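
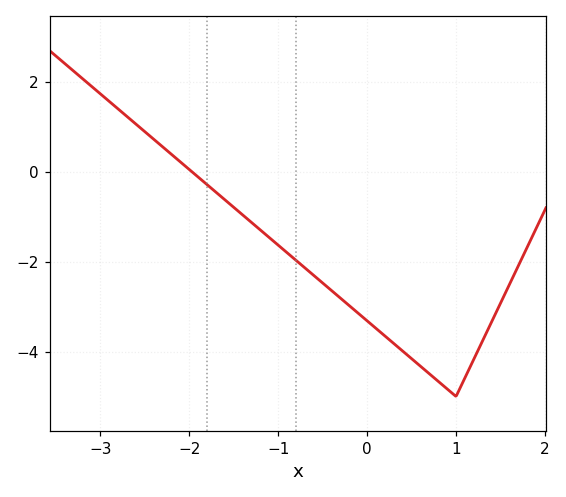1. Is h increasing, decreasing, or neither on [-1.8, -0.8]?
decreasing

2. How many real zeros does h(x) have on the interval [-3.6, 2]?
1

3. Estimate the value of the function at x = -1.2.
-1.2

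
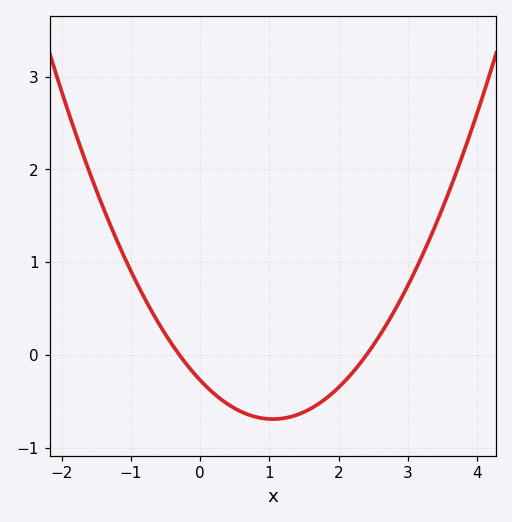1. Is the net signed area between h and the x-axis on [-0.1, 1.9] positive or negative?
negative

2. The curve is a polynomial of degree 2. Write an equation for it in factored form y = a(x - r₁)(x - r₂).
y = 0.38(x + 0.3)(x - 2.4)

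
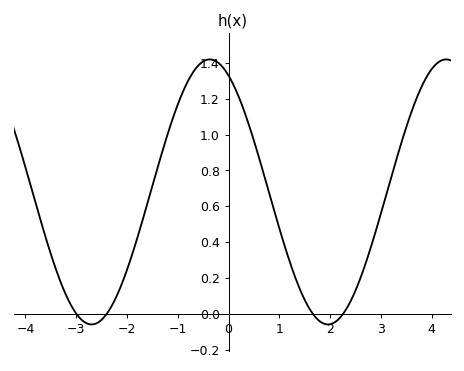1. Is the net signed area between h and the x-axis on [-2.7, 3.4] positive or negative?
positive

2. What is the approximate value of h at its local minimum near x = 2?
-0.06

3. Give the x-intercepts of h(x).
-3, -2.4, 1.66, 2.26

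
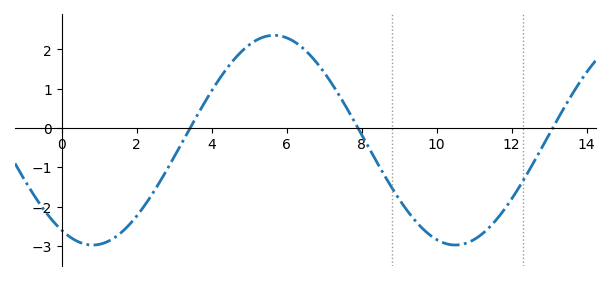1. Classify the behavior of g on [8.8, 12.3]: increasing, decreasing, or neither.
neither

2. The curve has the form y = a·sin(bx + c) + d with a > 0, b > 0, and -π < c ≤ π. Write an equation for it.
y = 2.67sin(0.65x - 2.1) - 0.31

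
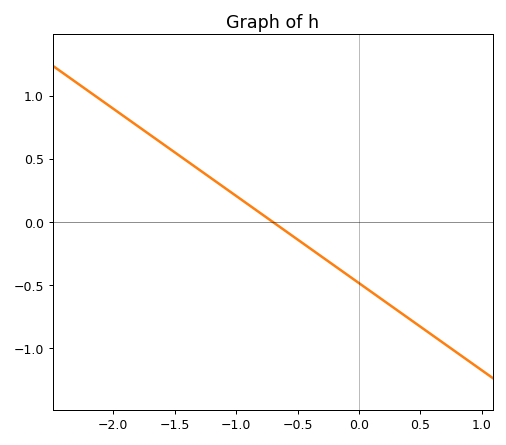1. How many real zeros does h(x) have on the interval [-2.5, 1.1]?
1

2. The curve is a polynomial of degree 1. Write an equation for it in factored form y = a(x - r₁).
y = -0.69(x + 0.7)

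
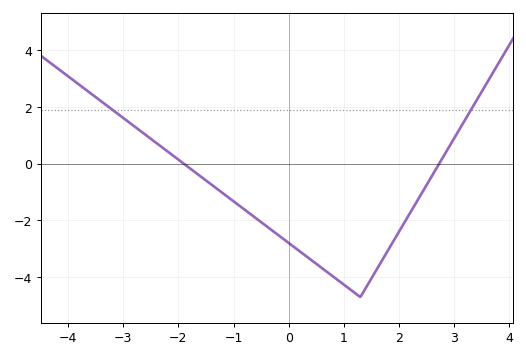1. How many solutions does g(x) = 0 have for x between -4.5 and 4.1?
2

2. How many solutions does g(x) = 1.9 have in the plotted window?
2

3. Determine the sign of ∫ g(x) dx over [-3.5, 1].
negative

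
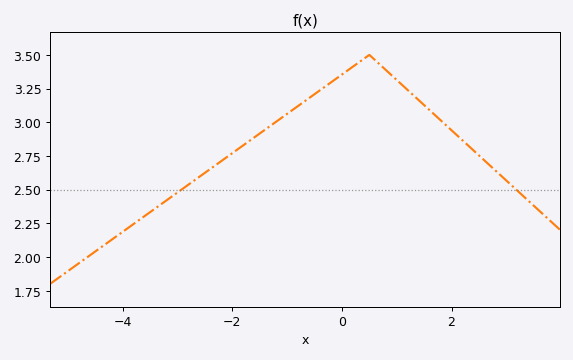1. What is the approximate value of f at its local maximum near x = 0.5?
3.5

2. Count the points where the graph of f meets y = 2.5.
2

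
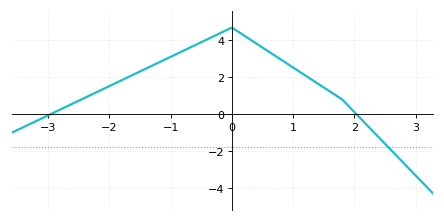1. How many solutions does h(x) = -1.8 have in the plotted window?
1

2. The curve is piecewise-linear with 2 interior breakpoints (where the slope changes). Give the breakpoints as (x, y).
(0, 4.7); (1.8, 0.8)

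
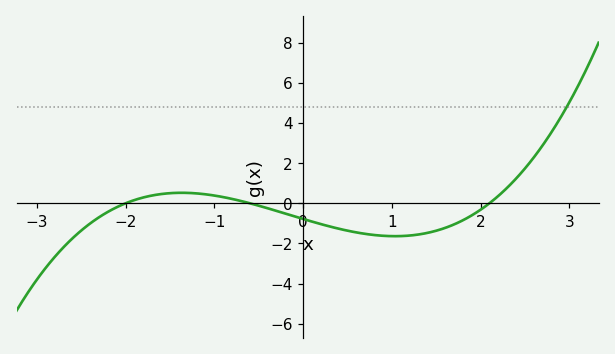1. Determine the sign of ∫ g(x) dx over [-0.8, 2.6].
negative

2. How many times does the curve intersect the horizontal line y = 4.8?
1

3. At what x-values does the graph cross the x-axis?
-2, -0.6, 2.1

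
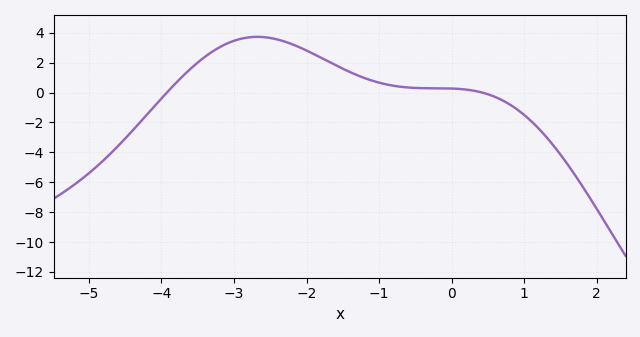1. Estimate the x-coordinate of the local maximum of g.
-2.68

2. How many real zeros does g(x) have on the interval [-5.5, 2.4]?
2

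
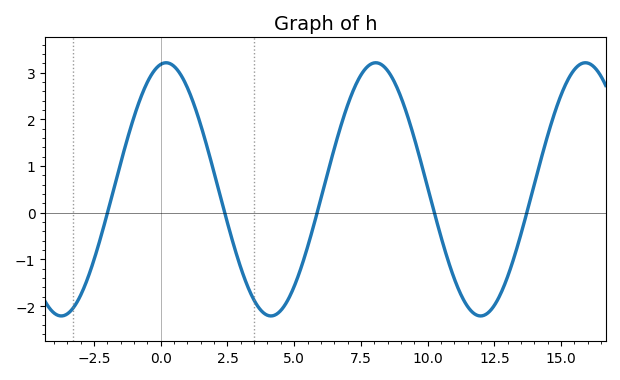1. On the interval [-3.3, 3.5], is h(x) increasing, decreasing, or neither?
neither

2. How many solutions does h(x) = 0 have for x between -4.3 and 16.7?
5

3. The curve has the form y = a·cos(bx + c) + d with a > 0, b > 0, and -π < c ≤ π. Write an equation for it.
y = 2.71cos(0.8x - 0.16) + 0.5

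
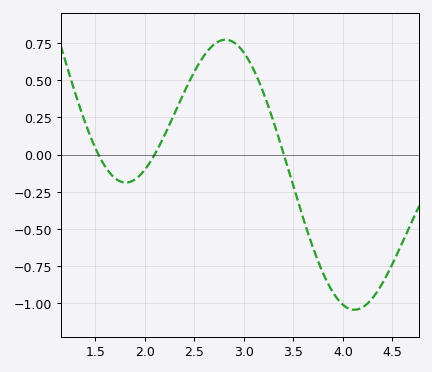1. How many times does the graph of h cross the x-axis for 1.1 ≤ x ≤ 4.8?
3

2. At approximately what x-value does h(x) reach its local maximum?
2.81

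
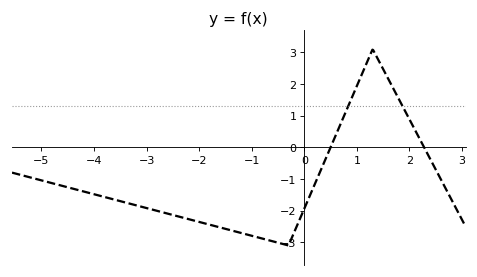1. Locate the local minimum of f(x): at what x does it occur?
-0.302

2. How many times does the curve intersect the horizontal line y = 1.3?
2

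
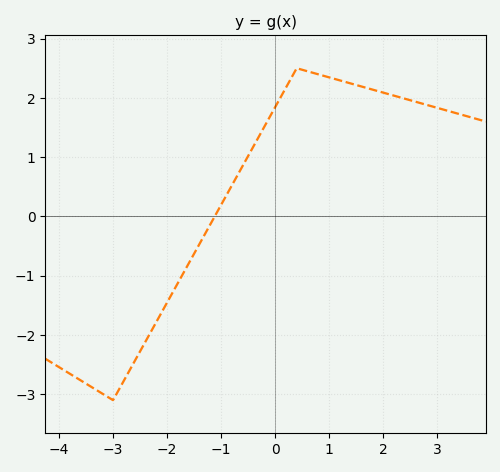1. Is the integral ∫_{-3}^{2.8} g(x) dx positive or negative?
positive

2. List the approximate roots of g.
-1.12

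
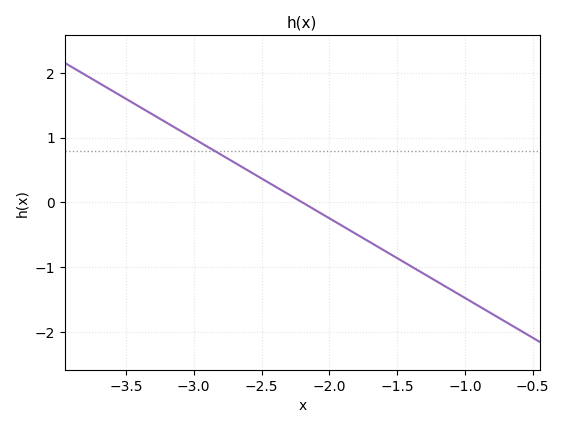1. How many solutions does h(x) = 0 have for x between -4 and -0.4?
1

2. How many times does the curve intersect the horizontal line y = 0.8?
1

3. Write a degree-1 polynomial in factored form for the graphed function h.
y = -1.23(x + 2.2)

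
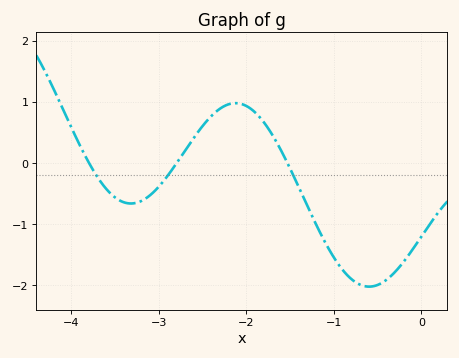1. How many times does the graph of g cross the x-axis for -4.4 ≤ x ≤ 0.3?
3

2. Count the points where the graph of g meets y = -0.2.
3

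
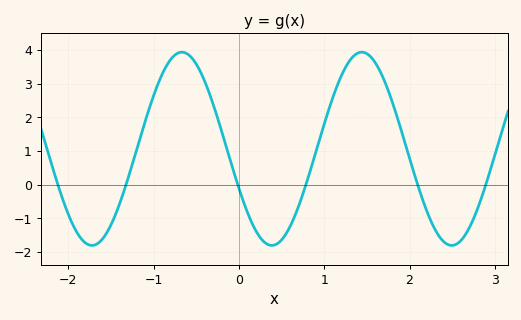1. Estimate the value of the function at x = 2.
0.793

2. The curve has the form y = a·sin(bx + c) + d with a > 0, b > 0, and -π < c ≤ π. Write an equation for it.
y = 2.87sin(2.98x - 2.72) + 1.07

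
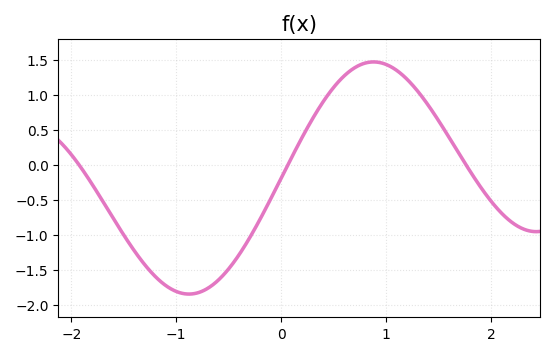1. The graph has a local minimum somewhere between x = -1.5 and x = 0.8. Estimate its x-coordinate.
-0.9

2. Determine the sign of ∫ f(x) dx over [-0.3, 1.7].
positive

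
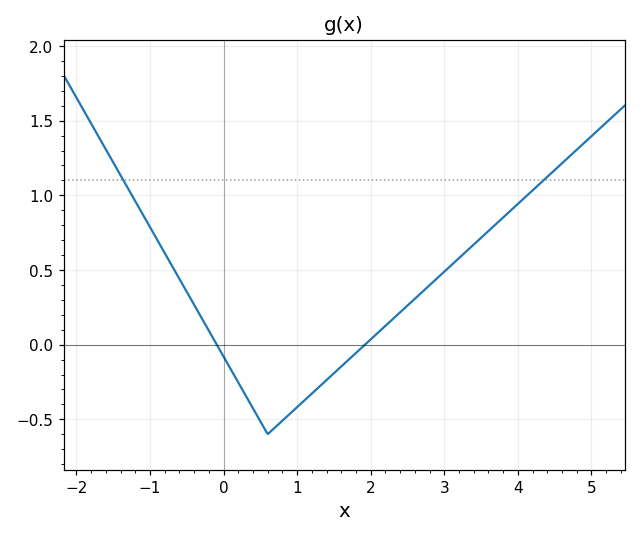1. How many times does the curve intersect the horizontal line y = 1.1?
2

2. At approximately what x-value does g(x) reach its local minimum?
0.602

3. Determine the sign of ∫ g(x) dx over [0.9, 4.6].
positive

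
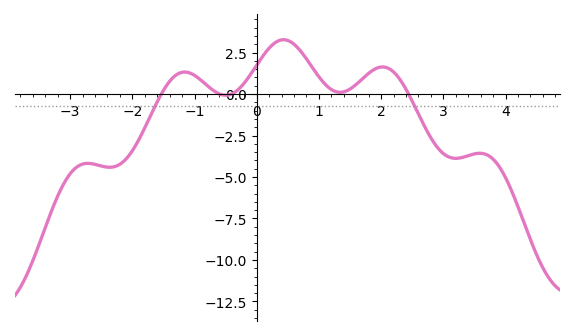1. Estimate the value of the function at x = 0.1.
2.29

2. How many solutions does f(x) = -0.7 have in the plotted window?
2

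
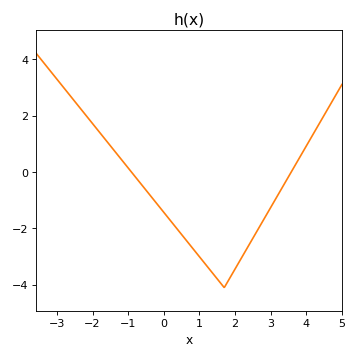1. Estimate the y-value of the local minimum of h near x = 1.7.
-4.1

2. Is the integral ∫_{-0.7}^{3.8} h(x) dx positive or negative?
negative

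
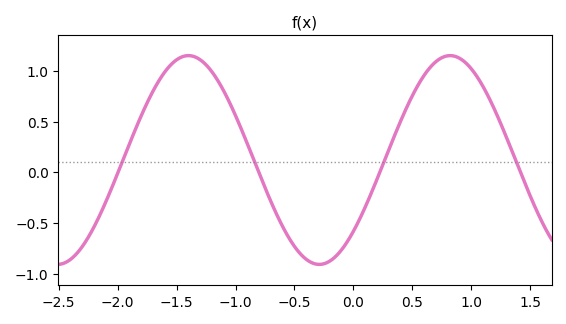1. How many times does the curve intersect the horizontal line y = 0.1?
4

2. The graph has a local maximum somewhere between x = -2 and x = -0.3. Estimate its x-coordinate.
-1.4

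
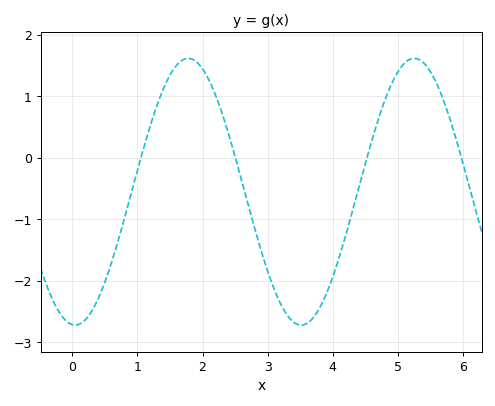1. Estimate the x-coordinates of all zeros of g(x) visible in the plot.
1.05, 2.51, 4.52, 5.98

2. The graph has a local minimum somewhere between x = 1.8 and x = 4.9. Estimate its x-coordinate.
3.51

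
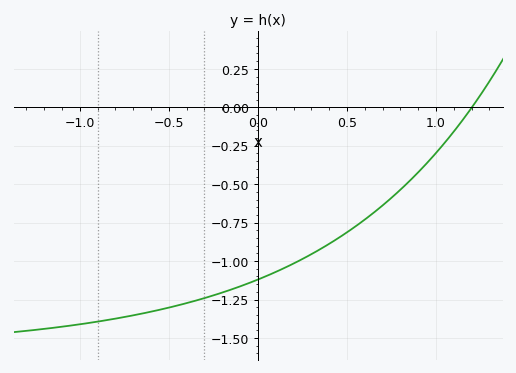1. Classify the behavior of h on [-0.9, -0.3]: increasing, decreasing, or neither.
increasing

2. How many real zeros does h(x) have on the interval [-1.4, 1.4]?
1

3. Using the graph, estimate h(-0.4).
-1.25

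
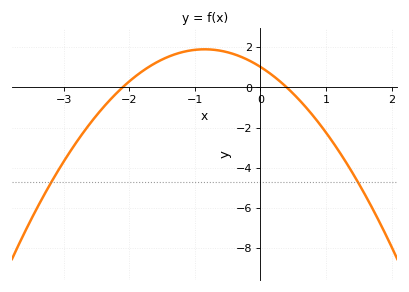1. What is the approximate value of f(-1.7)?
1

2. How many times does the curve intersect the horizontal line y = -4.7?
2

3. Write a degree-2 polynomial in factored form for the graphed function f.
y = -1.21(x + 2.1)(x - 0.4)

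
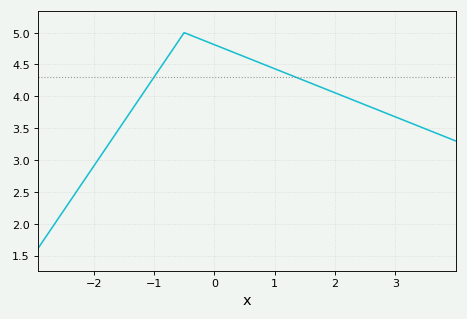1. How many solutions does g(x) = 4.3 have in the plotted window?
2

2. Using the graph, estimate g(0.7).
4.55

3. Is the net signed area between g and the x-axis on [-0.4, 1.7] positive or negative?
positive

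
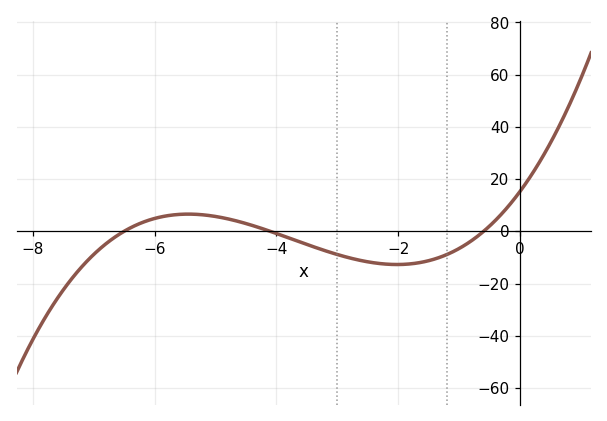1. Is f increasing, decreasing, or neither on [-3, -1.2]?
neither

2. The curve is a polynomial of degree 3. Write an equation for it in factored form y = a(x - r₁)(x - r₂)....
y = 0.96(x + 6.5)(x + 4.1)(x + 0.6)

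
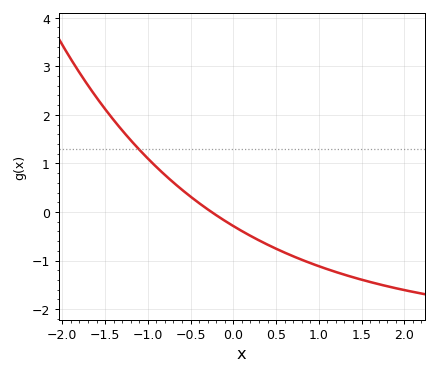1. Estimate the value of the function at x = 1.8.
-1.5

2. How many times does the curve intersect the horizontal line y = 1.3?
1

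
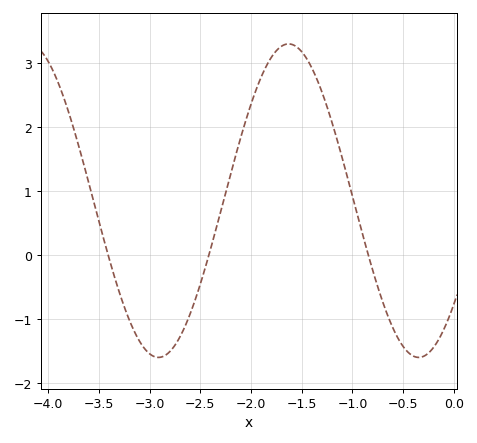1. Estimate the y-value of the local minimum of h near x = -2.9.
-1.6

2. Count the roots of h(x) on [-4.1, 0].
3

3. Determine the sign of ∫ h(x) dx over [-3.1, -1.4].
positive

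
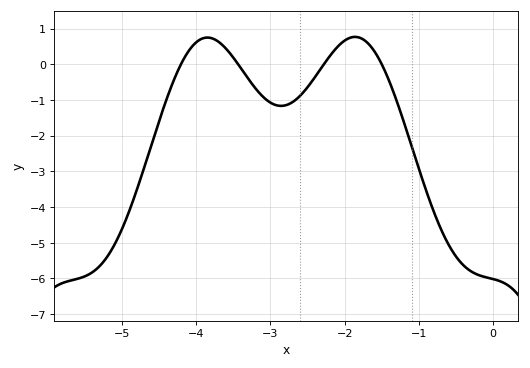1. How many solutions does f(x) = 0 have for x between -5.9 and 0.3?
4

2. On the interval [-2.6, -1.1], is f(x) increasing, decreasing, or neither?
neither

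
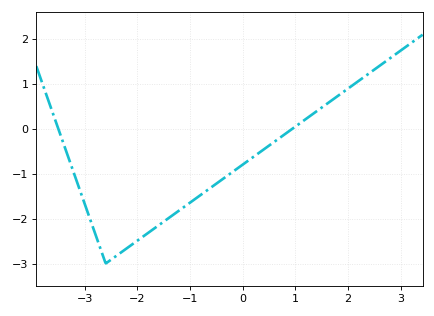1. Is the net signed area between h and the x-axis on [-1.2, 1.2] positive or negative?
negative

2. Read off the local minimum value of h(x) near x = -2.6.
-3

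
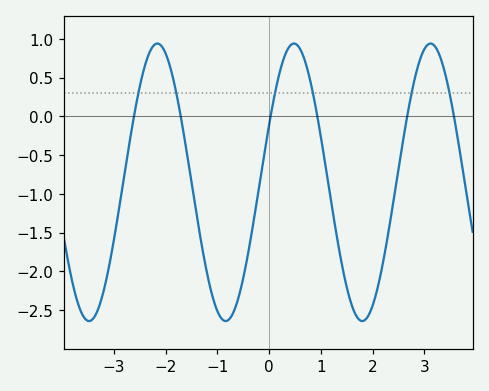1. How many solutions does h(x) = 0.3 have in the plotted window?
6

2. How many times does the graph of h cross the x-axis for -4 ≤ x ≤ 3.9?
6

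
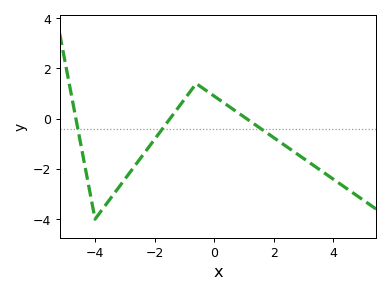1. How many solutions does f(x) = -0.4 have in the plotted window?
3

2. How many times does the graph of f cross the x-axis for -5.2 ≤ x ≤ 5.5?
3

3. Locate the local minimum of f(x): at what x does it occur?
-4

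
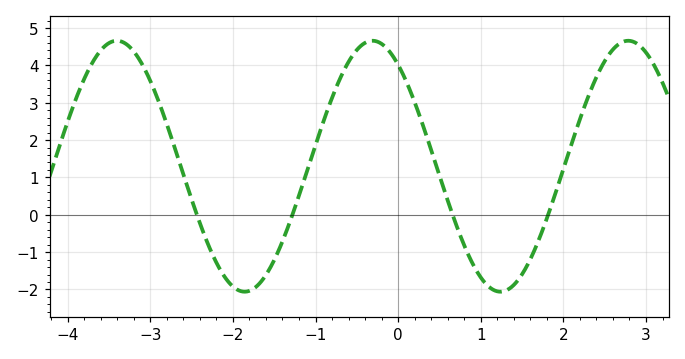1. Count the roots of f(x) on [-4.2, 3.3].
4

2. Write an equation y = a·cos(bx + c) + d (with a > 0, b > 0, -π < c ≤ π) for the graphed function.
y = 3.36cos(2.03x + 0.63) + 1.3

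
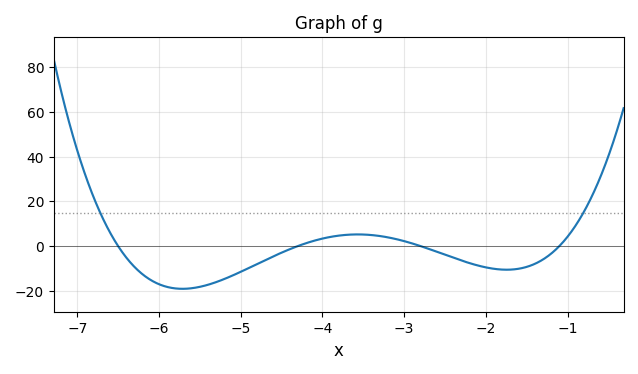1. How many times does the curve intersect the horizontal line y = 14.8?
2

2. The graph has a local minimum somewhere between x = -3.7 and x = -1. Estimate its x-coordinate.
-1.75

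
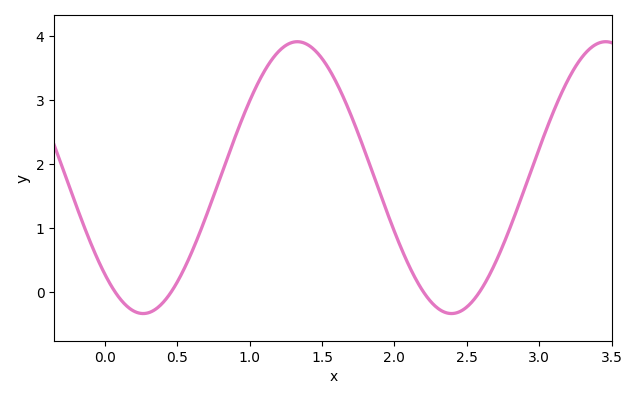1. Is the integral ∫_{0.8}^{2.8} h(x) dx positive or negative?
positive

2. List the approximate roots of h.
0.073, 0.457, 2.2, 2.59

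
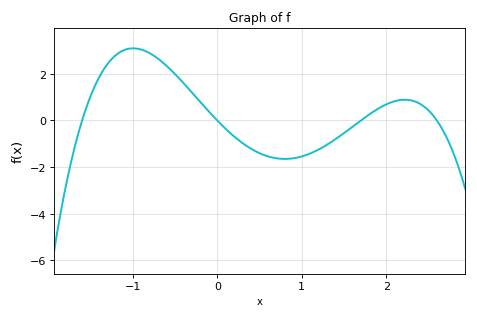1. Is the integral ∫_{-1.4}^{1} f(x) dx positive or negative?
positive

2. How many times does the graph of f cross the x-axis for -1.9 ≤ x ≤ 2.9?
4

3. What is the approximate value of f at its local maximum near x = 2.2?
0.8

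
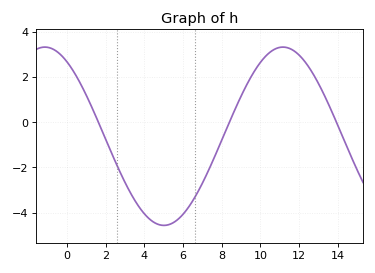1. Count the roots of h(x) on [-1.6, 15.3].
3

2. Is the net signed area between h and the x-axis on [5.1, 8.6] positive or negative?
negative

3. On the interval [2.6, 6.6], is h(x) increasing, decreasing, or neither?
neither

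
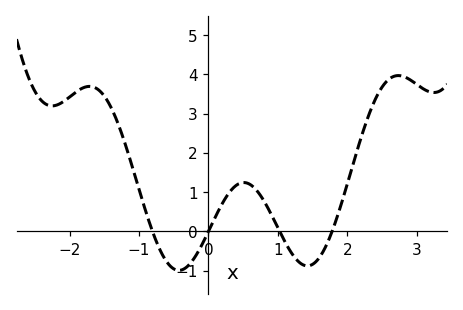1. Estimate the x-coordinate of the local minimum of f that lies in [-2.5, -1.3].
-2.3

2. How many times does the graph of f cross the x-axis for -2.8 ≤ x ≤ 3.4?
4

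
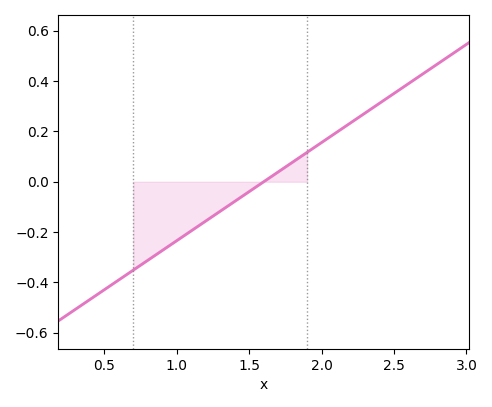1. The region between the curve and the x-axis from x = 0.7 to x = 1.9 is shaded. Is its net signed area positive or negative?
negative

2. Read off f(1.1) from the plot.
-0.2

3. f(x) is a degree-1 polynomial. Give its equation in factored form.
y = 0.39(x - 1.6)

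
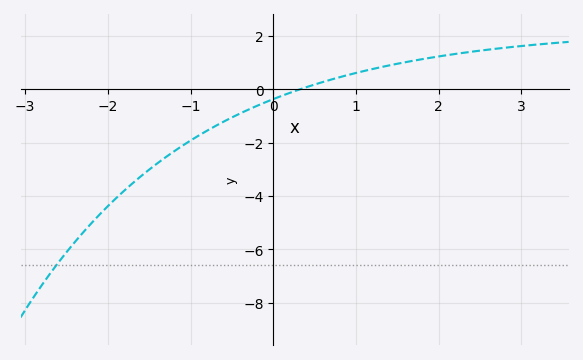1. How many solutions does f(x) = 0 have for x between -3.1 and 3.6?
1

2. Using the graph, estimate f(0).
-0.36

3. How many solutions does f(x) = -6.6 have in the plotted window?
1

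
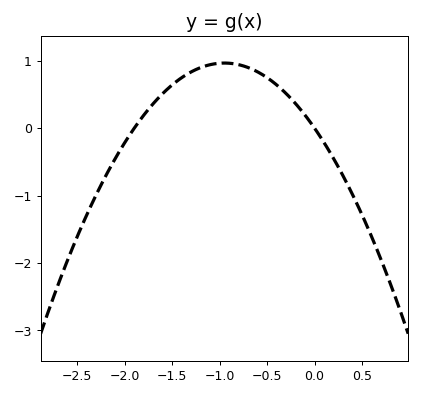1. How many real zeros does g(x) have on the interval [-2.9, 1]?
2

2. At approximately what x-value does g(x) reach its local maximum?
-0.95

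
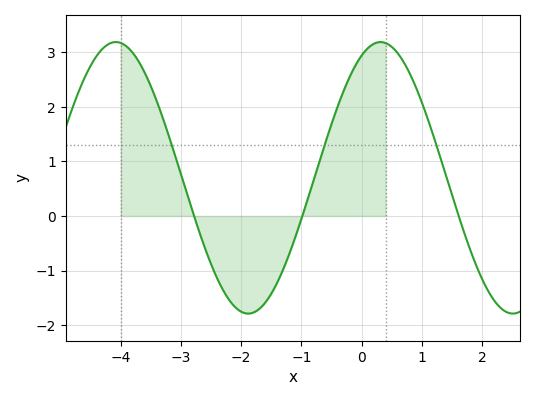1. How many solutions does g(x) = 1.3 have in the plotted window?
3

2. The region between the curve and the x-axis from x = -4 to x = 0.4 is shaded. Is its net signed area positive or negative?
positive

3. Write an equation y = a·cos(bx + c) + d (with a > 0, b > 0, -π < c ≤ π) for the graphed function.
y = 2.49cos(1.43x - 0.45) + 0.7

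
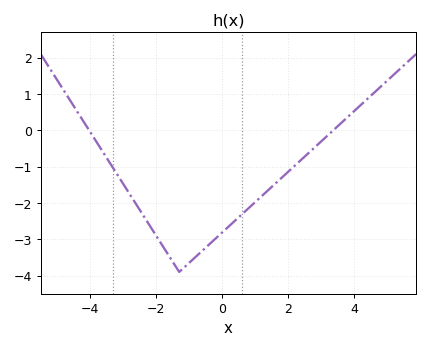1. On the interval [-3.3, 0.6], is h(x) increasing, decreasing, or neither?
neither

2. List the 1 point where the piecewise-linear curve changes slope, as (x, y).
(-1.3, -3.9)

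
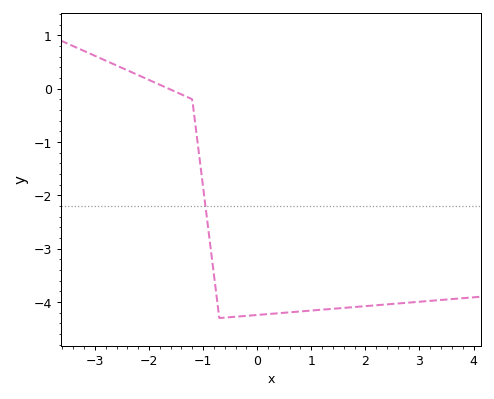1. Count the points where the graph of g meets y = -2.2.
1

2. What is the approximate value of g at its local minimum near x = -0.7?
-4.3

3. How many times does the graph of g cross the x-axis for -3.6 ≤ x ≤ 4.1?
1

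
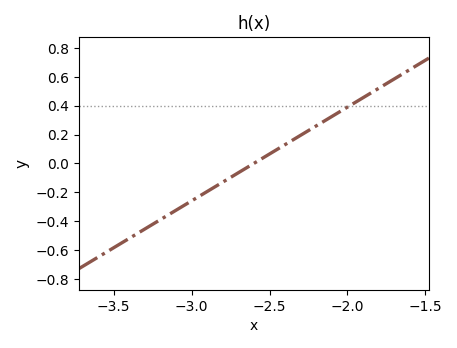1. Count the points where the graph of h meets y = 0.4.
1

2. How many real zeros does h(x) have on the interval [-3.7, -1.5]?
1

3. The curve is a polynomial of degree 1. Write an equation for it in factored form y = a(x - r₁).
y = 0.65(x + 2.6)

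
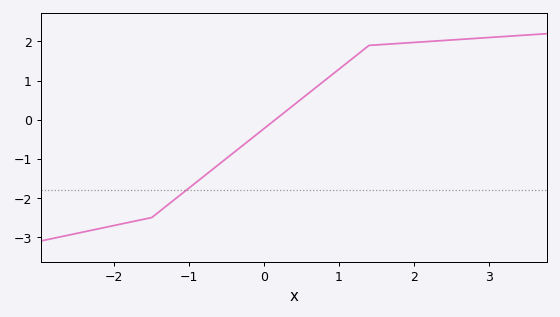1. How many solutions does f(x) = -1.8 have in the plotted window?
1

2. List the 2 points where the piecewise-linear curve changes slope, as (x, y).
(-1.5, -2.5); (1.4, 1.9)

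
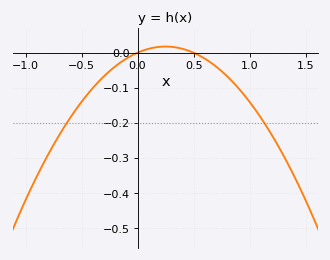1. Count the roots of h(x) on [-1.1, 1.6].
2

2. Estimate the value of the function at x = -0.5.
-0.14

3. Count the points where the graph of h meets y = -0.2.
2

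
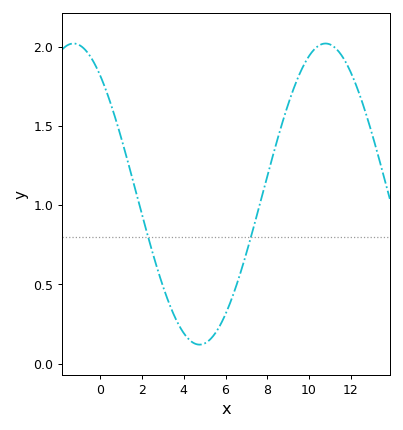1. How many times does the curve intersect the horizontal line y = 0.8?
2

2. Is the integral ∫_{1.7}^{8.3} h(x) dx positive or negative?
positive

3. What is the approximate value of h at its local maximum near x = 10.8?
2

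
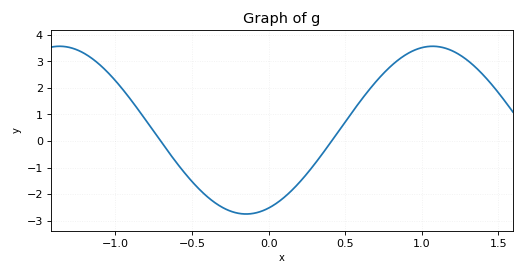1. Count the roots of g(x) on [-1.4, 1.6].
2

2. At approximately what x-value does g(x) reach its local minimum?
-0.15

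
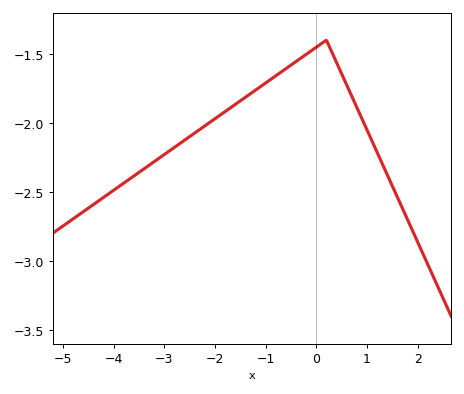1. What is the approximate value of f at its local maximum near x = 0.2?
-1.4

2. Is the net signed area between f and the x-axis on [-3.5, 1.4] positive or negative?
negative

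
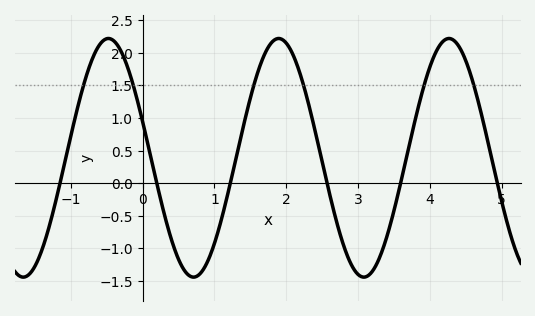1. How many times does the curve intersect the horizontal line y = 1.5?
6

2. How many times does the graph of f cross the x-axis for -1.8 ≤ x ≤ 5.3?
6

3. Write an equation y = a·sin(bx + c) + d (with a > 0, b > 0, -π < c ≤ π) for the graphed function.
y = 1.83sin(2.65x + 2.83) + 0.39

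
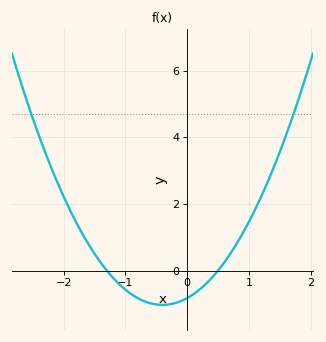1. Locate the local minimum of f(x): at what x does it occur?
-0.4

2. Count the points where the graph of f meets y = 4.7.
2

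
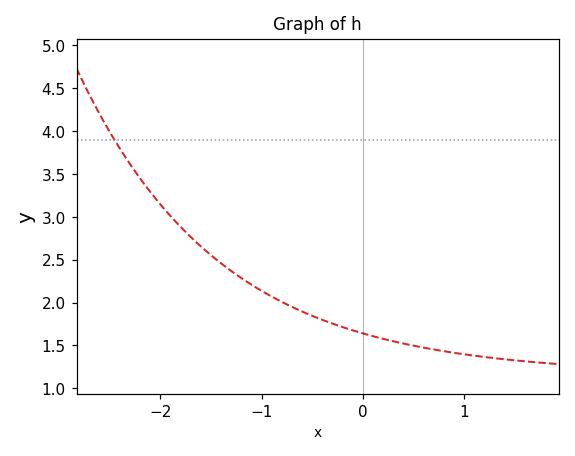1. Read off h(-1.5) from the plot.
2.55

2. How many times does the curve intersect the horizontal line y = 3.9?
1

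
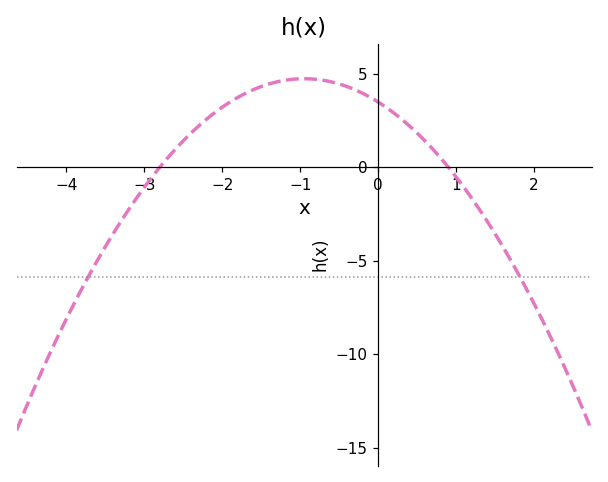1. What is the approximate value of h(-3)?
-1.08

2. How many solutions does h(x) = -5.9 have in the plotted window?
2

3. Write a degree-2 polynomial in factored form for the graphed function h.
y = -1.38(x + 2.8)(x - 0.9)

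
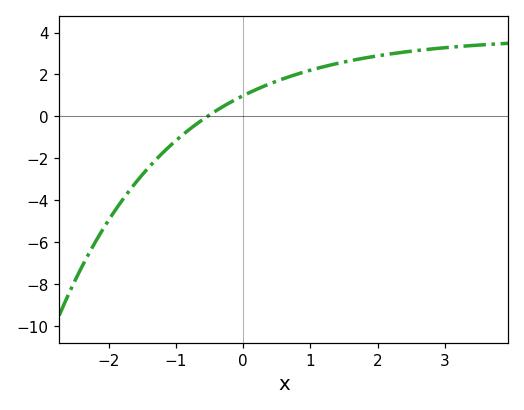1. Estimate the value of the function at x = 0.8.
2.01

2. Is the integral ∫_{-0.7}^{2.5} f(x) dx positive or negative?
positive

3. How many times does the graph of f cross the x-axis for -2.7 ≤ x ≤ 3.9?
1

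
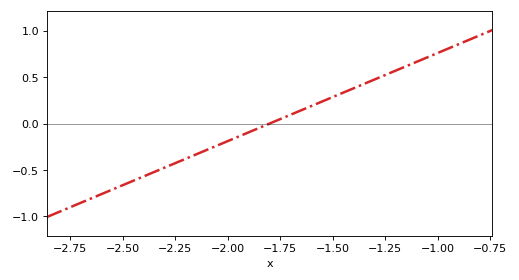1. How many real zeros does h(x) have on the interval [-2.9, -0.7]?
1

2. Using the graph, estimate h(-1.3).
0.475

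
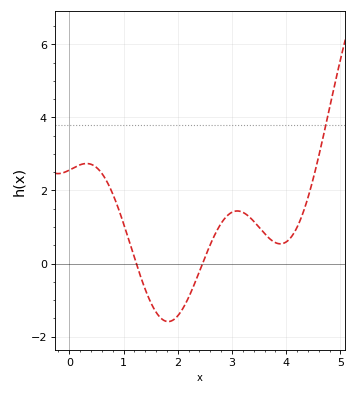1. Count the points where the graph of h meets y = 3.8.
1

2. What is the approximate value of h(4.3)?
1.4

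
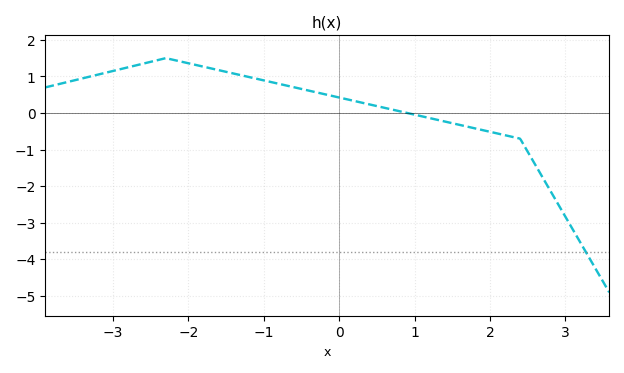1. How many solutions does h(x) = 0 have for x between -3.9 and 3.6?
1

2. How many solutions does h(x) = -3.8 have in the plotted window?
1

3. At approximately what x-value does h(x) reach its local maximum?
-2.3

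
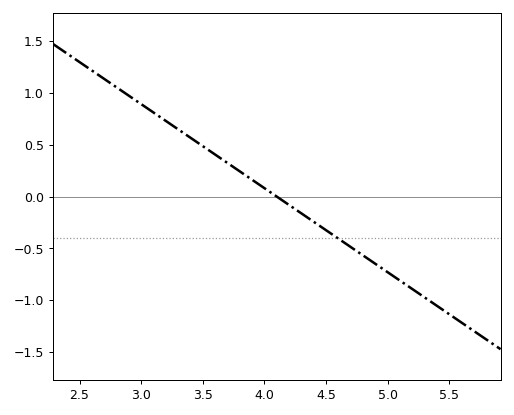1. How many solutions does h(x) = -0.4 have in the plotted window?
1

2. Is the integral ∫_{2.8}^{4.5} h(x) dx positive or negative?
positive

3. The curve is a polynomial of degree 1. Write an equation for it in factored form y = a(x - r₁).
y = -0.81(x - 4.1)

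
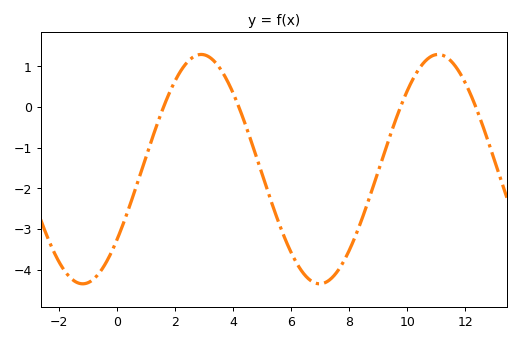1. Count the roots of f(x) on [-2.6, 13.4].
4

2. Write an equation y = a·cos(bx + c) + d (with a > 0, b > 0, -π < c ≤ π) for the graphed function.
y = 2.82cos(0.77x - 2.2) - 1.53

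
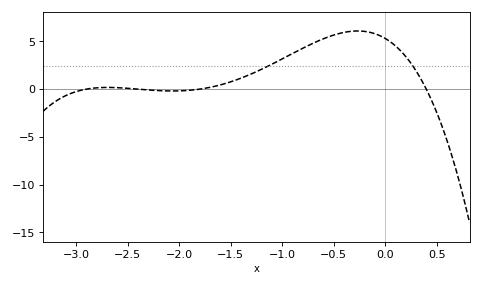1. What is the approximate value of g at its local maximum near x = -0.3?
6.09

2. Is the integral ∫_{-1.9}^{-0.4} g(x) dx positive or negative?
positive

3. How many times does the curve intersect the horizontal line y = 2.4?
2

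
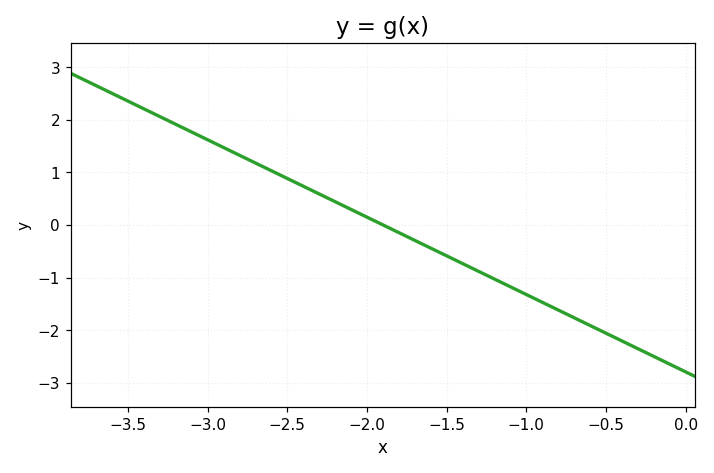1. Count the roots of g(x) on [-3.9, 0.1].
1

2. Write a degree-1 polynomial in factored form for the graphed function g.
y = -1.47(x + 1.9)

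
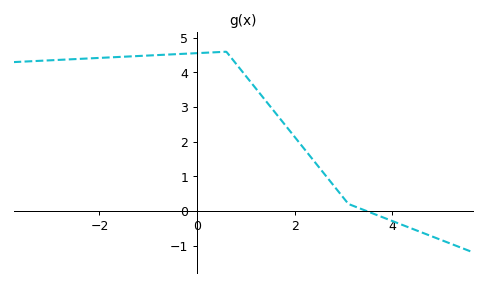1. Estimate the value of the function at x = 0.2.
4.57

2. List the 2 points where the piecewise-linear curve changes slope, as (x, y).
(0.6, 4.6); (3.1, 0.2)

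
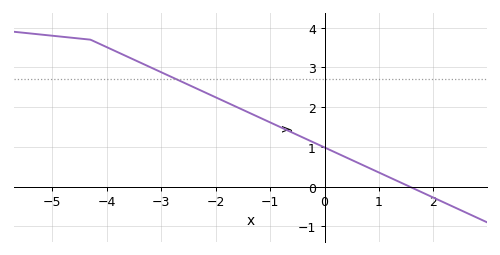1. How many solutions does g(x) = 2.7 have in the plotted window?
1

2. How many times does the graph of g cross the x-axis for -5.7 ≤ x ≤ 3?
1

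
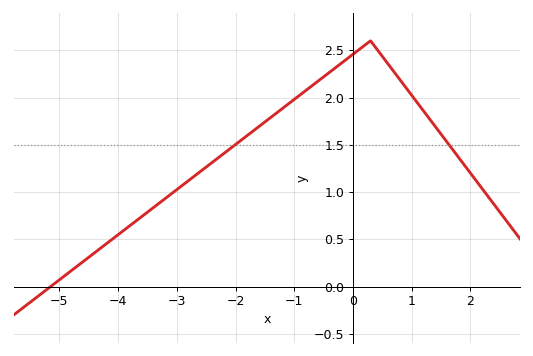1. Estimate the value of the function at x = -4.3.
0.4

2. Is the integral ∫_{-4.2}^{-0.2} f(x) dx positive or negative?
positive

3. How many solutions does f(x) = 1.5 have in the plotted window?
2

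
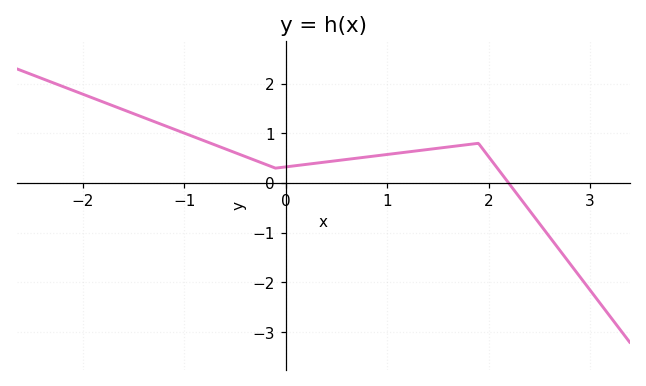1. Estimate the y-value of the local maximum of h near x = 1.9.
0.8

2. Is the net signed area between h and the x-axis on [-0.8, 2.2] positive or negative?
positive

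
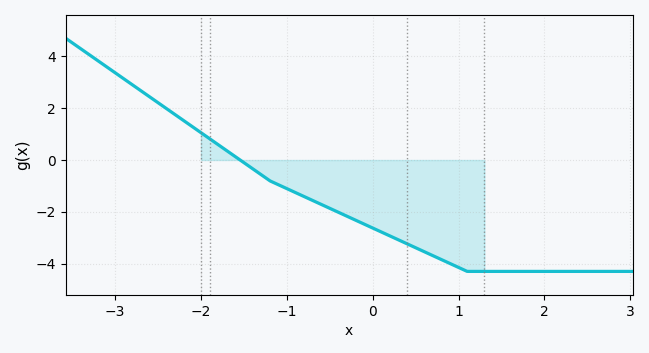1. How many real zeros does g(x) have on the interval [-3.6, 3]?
1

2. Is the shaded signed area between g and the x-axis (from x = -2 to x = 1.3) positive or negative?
negative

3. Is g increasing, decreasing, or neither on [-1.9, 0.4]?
decreasing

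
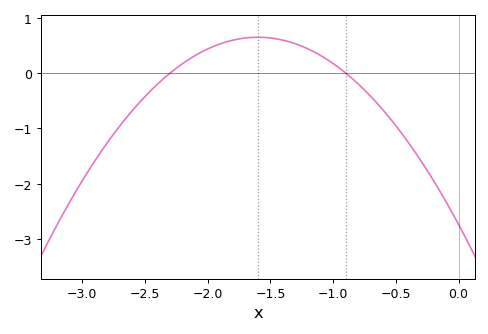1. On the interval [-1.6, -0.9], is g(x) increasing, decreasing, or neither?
decreasing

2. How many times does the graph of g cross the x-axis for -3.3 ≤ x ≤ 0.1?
2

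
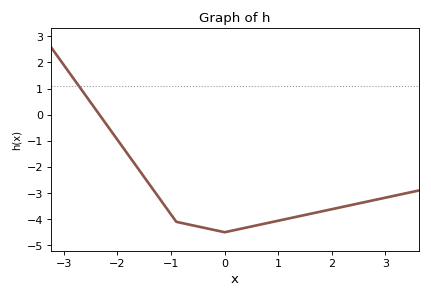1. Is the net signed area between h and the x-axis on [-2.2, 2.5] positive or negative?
negative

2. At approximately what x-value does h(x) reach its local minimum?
0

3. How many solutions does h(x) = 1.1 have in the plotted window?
1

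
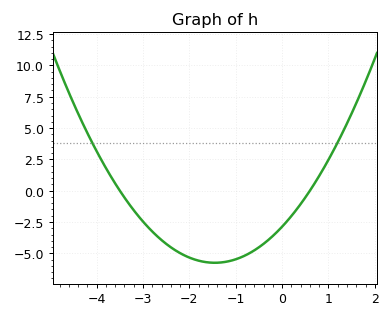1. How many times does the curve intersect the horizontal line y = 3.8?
2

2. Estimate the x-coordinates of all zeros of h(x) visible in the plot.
-3.5, 0.6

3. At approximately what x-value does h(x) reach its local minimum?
-1.45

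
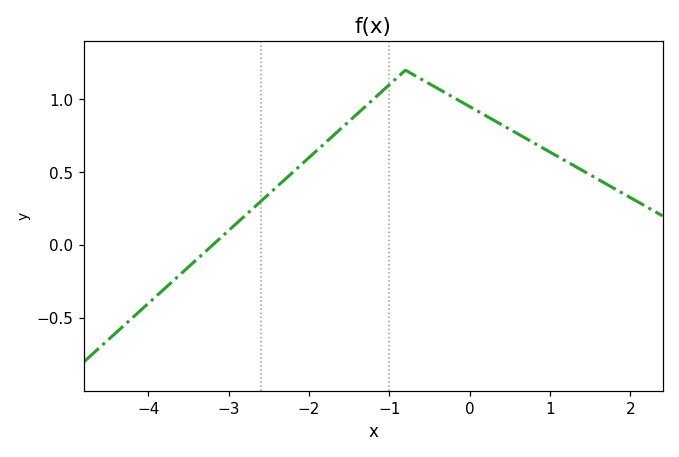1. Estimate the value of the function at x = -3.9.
-0.35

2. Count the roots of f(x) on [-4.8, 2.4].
1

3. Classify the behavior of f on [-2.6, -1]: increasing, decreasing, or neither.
increasing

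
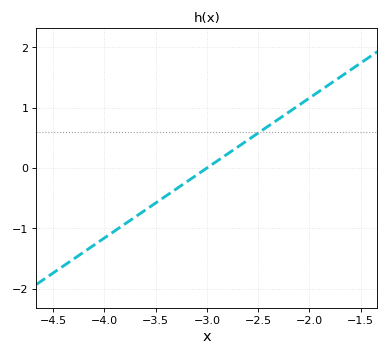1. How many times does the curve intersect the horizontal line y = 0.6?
1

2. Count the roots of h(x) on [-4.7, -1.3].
1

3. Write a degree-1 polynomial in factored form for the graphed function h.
y = 1.16(x + 3)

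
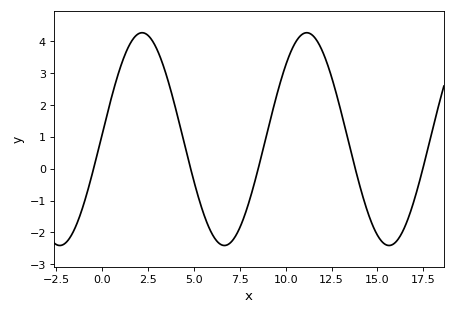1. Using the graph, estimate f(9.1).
1.4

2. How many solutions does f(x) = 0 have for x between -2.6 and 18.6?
5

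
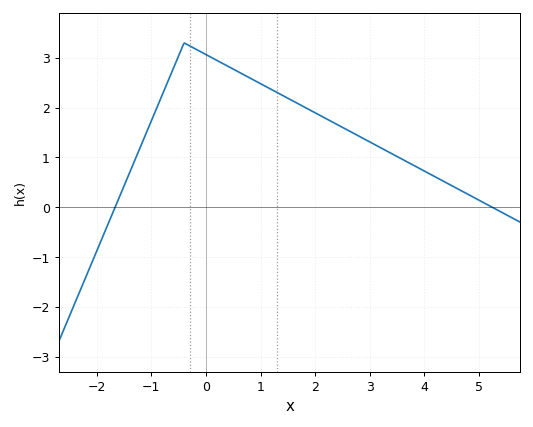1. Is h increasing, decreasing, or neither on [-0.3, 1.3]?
decreasing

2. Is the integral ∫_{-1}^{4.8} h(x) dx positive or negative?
positive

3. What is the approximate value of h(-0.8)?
2.3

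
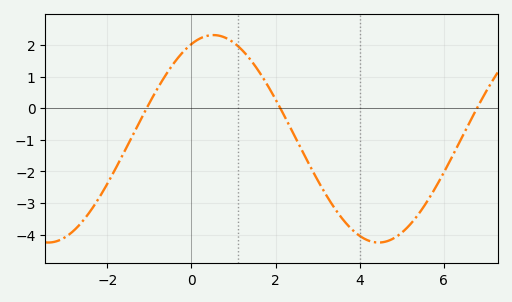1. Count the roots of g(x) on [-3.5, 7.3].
3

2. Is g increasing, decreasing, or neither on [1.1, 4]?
decreasing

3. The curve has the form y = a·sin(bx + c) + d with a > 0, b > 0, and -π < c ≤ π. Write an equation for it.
y = 3.28sin(0.8x + 1.15) - 0.97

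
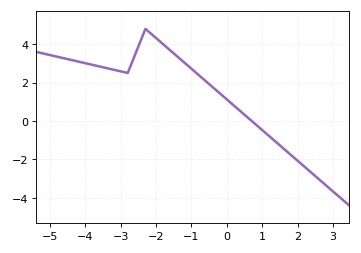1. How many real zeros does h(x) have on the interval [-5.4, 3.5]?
1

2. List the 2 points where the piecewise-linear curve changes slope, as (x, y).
(-2.8, 2.5); (-2.3, 4.8)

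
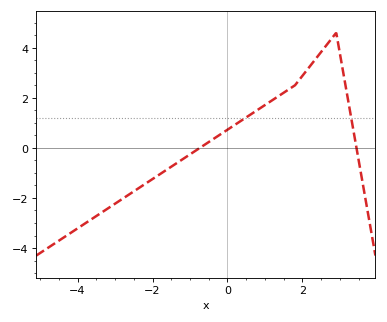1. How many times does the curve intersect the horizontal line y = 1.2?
2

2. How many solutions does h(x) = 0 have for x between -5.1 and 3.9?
2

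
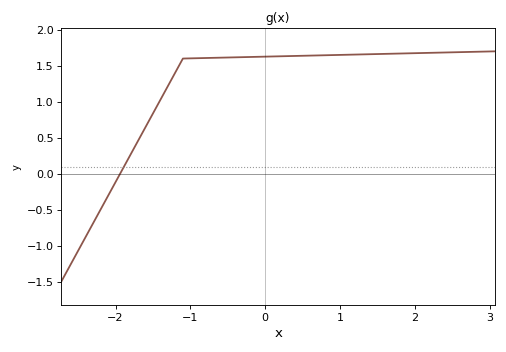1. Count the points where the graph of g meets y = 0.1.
1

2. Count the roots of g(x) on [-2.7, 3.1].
1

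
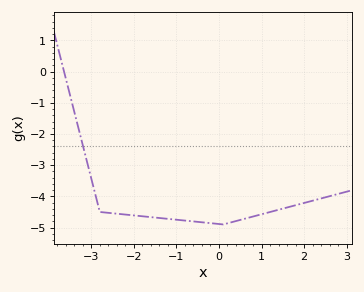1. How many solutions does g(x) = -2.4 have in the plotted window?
1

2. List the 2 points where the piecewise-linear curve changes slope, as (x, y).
(-2.8, -4.5); (0.1, -4.9)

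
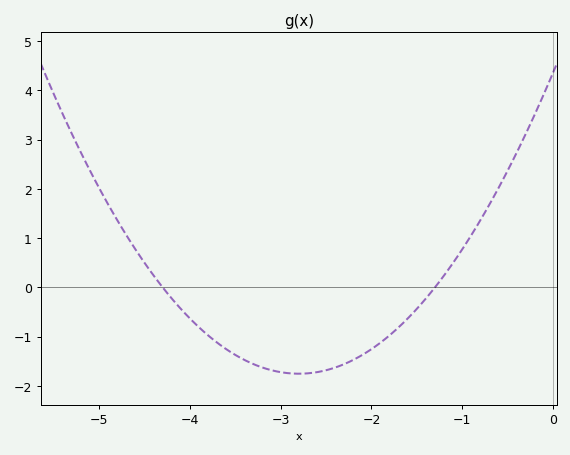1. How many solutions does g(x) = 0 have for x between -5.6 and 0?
2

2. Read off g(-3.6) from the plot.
-1.26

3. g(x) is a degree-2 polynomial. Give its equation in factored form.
y = 0.78(x + 4.3)(x + 1.3)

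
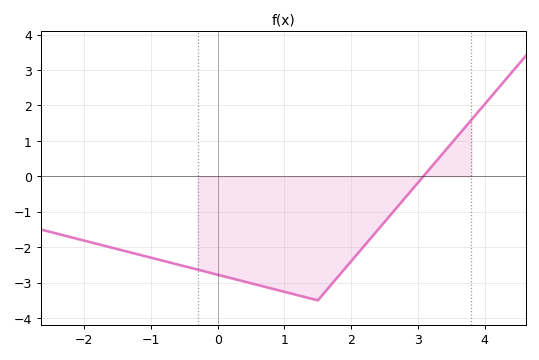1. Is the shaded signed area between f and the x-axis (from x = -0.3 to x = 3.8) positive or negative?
negative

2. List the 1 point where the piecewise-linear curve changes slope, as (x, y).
(1.5, -3.5)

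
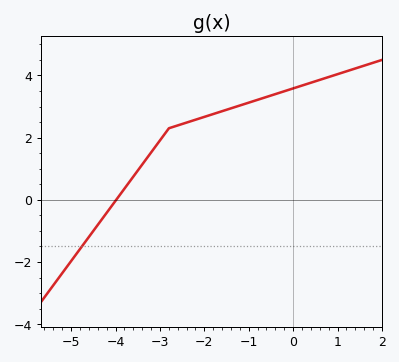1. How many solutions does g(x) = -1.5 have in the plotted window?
1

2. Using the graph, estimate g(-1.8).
2.8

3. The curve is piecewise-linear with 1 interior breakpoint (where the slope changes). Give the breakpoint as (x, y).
(-2.8, 2.3)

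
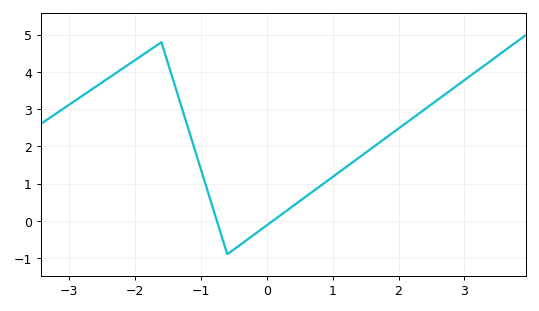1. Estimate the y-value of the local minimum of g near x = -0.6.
-0.898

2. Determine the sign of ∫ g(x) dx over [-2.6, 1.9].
positive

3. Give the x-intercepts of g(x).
-0.758, 0.093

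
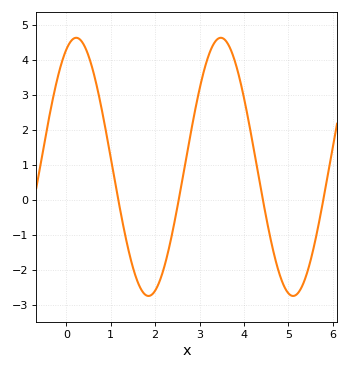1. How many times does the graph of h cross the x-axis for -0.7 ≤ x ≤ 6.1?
4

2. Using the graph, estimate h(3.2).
4.12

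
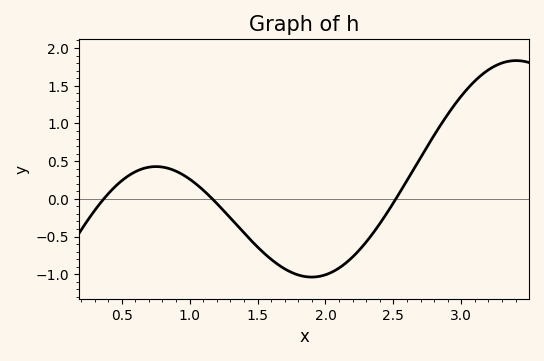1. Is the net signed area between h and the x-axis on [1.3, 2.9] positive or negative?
negative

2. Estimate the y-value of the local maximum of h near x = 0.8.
0.428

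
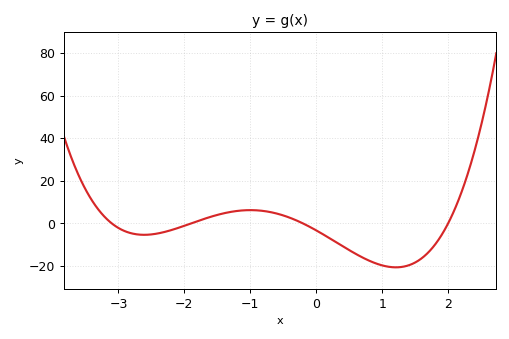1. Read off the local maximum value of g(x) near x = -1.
6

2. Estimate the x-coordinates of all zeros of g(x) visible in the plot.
-3.1, -1.9, -0.2, 2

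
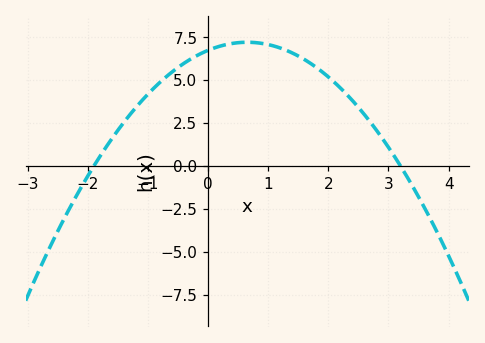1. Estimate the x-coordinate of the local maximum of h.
0.6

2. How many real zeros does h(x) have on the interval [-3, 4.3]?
2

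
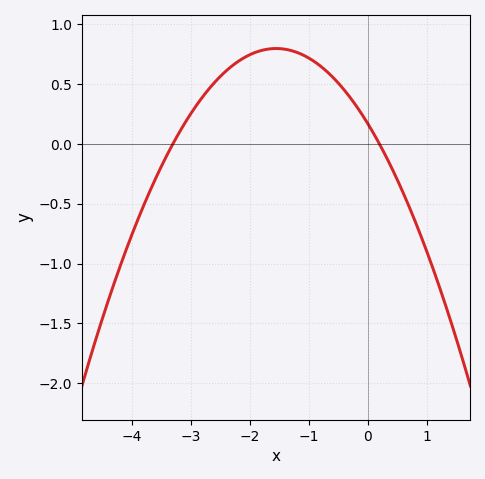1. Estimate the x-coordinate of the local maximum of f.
-1.55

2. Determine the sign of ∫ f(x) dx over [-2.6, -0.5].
positive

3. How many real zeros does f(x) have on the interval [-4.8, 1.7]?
2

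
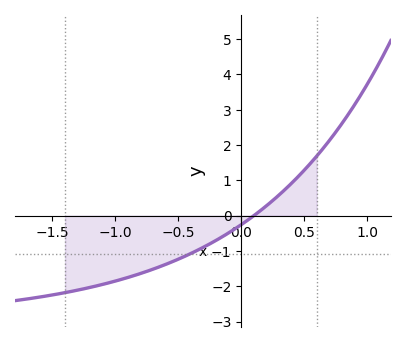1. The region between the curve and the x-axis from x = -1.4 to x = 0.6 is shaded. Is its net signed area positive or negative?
negative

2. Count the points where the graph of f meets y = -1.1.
1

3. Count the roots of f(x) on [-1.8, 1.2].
1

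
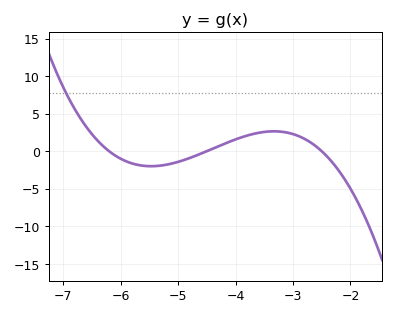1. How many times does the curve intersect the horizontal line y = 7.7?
1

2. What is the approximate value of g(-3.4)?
2.63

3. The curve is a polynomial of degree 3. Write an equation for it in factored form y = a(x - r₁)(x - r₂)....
y = -0.95(x + 6.2)(x + 4.5)(x + 2.5)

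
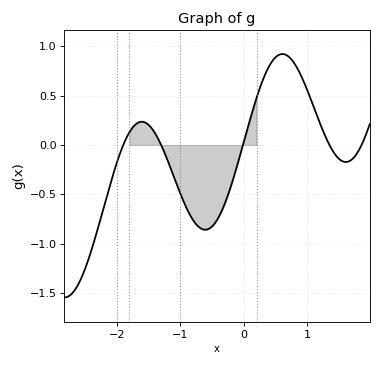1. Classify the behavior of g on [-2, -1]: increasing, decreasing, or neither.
neither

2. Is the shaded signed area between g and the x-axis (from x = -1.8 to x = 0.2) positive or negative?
negative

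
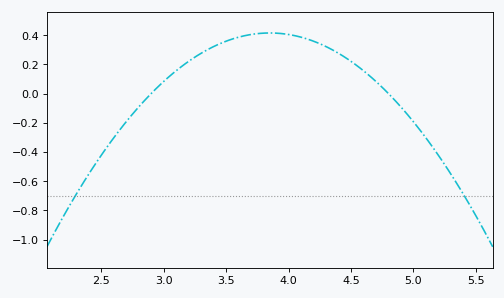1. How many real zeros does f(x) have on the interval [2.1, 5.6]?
2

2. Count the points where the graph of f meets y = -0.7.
2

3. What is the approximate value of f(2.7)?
-0.193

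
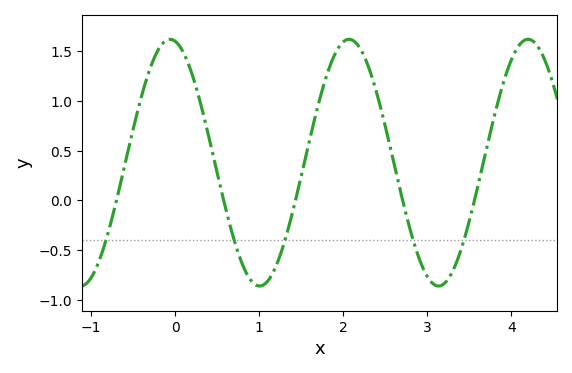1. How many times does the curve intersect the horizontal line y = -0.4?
5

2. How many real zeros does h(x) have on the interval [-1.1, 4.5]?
5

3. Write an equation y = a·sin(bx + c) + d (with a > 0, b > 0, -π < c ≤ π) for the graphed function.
y = 1.24sin(2.95x + 1.75) + 0.38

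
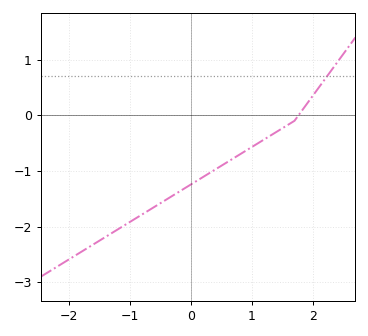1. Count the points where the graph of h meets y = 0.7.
1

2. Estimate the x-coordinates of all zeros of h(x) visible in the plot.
1.8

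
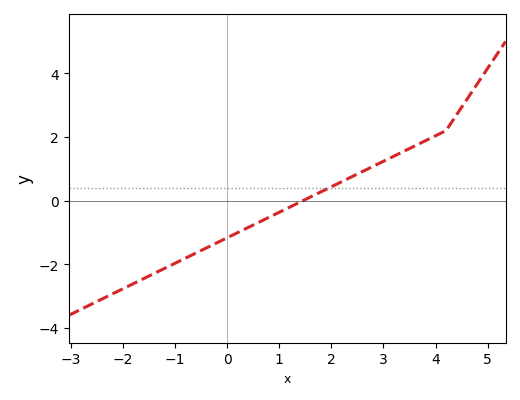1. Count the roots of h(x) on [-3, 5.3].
1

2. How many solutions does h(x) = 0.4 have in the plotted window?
1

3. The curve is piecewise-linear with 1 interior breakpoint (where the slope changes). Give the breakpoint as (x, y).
(4.2, 2.2)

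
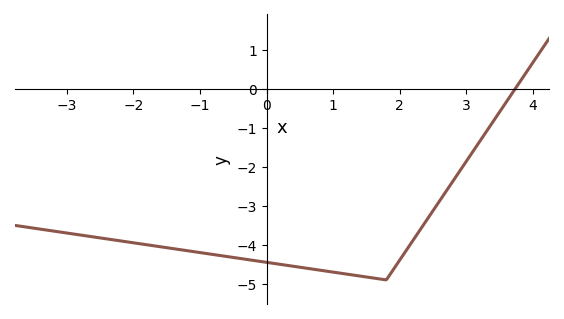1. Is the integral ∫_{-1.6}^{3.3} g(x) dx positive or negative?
negative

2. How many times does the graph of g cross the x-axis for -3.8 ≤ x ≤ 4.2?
1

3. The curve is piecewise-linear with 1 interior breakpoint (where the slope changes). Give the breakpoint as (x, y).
(1.8, -4.9)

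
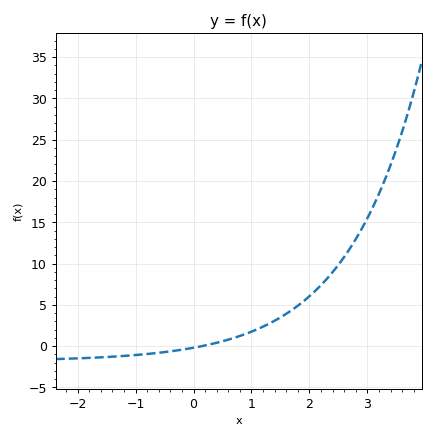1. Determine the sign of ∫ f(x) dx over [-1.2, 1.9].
positive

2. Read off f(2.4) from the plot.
8.98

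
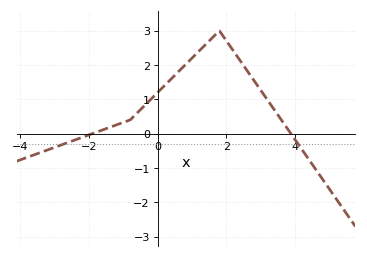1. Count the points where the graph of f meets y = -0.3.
2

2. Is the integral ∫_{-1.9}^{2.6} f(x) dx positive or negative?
positive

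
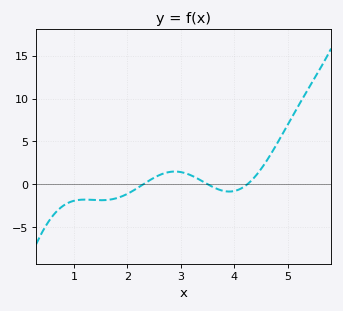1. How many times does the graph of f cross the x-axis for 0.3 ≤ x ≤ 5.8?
3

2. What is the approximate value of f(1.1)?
-1.8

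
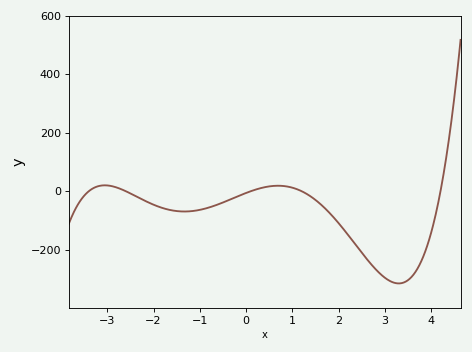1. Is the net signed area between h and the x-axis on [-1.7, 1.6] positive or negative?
negative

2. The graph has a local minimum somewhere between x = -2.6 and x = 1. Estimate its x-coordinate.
-1.4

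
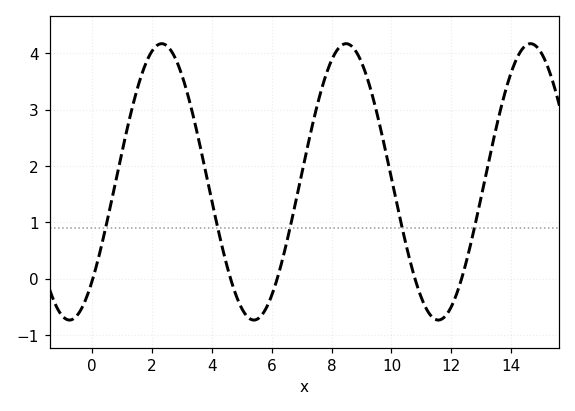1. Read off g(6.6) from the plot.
0.875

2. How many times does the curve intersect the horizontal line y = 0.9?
5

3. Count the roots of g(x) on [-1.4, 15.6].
5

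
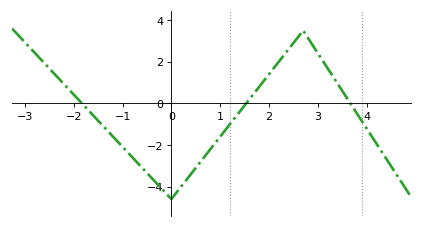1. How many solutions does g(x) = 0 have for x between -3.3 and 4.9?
3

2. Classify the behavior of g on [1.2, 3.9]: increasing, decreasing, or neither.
neither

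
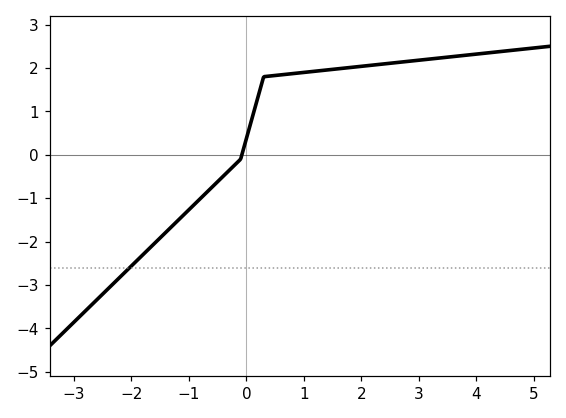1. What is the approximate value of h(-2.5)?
-3.2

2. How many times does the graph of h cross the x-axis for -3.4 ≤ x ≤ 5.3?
1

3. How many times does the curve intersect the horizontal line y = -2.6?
1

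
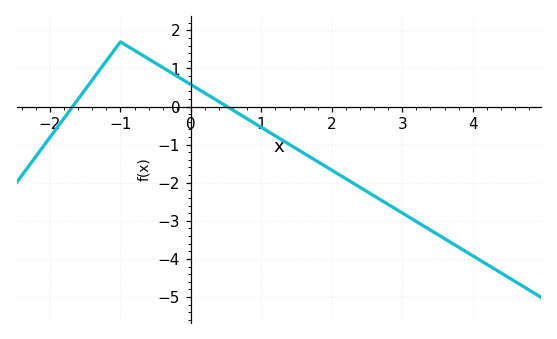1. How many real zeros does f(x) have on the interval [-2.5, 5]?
2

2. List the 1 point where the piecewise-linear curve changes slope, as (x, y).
(-1, 1.7)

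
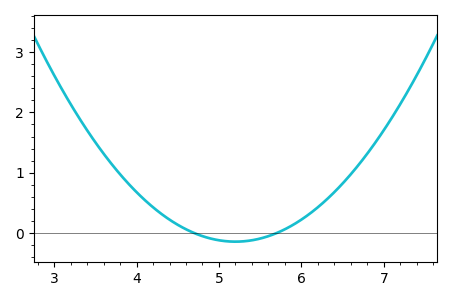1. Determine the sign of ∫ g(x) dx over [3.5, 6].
positive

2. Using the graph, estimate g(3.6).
1.3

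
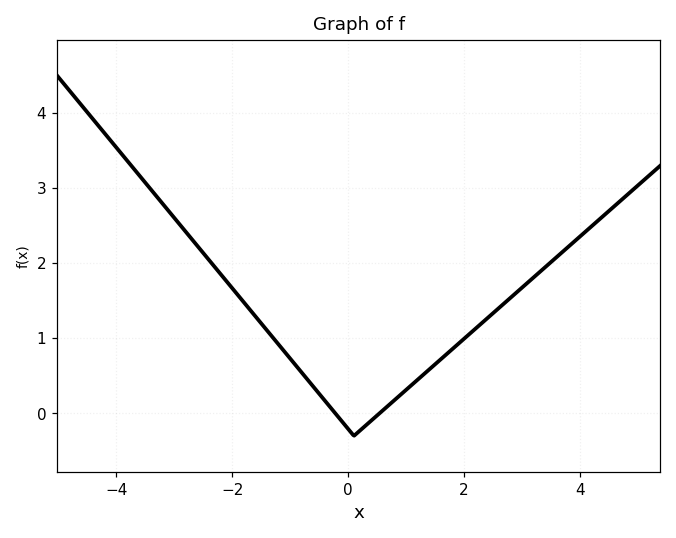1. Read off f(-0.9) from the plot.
0.6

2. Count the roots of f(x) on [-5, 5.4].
2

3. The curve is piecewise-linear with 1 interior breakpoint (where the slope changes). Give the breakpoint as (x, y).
(0.1, -0.3)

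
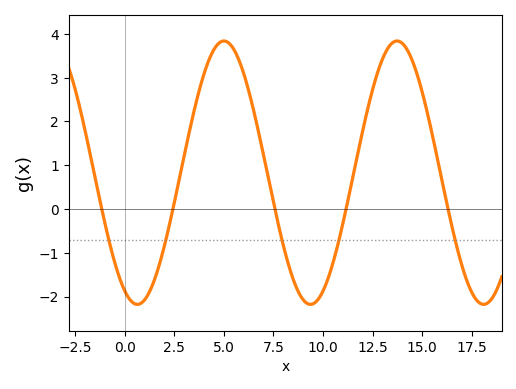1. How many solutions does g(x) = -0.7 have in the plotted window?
5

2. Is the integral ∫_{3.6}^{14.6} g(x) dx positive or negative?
positive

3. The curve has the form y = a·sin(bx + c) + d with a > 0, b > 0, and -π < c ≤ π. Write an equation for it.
y = 3.01sin(0.72x - 2) + 0.83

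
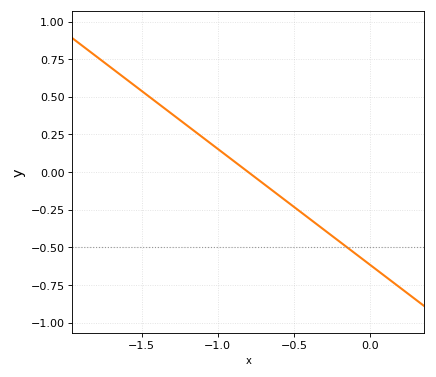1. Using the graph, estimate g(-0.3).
-0.385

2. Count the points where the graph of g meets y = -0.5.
1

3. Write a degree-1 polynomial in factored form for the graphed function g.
y = -0.77(x + 0.8)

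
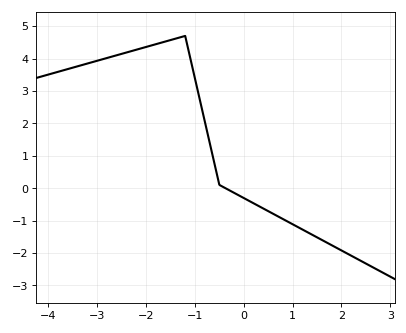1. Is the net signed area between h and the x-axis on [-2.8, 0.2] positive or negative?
positive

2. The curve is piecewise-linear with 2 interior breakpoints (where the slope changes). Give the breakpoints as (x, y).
(-1.2, 4.7); (-0.5, 0.1)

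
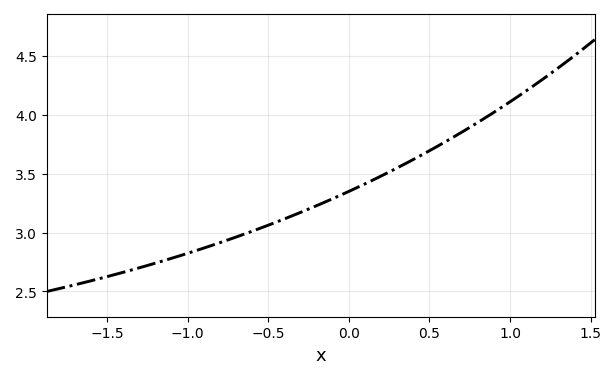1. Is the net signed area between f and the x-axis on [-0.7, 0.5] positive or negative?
positive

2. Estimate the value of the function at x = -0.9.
2.87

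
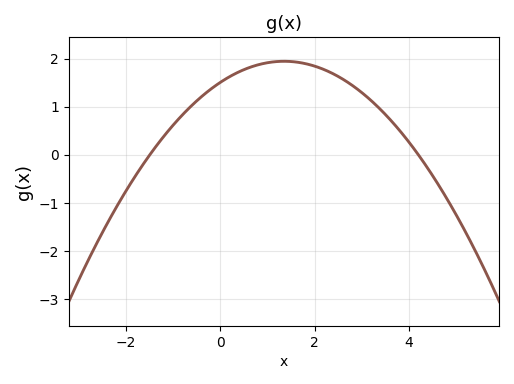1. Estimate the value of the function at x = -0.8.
0.8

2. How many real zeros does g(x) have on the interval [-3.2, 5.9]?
2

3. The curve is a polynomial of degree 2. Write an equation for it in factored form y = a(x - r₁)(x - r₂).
y = -0.24(x + 1.5)(x - 4.2)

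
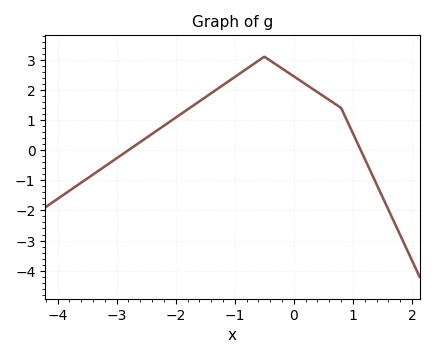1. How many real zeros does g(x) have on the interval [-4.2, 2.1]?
2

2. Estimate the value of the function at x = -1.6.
1.6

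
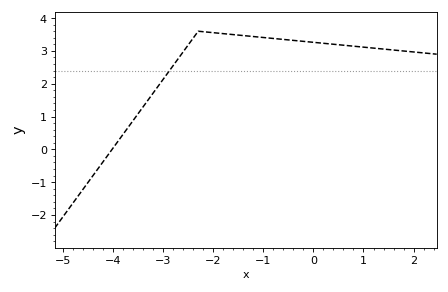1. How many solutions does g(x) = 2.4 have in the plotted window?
1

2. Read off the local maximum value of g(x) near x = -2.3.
3.6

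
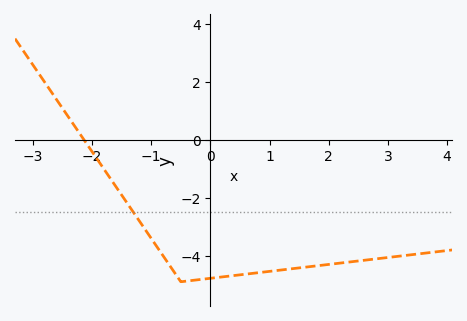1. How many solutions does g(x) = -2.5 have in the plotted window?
1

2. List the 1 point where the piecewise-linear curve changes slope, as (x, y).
(-0.5, -4.9)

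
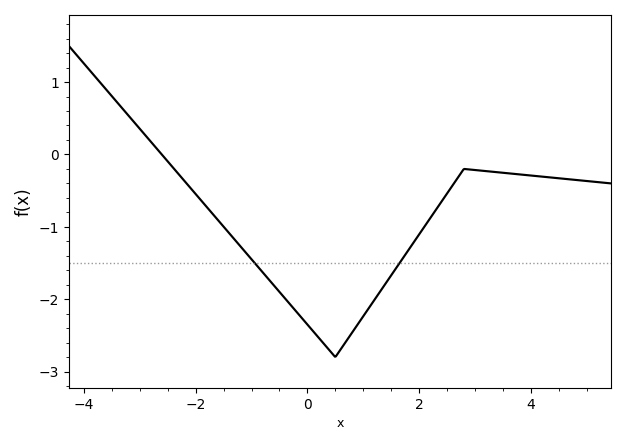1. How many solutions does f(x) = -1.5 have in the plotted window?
2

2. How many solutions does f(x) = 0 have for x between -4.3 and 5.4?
1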